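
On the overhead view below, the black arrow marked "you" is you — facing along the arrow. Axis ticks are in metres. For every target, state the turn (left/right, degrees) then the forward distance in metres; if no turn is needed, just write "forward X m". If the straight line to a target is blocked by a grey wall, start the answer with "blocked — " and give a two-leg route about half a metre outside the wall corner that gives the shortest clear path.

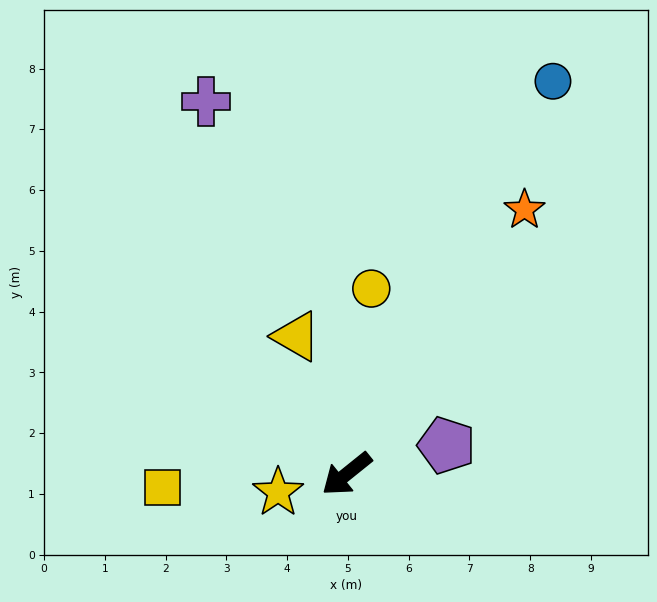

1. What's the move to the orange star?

turn right 163°, forward 5.2 m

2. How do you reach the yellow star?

turn right 24°, forward 1.2 m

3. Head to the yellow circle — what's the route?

turn right 136°, forward 3.1 m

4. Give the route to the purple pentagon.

turn left 157°, forward 1.7 m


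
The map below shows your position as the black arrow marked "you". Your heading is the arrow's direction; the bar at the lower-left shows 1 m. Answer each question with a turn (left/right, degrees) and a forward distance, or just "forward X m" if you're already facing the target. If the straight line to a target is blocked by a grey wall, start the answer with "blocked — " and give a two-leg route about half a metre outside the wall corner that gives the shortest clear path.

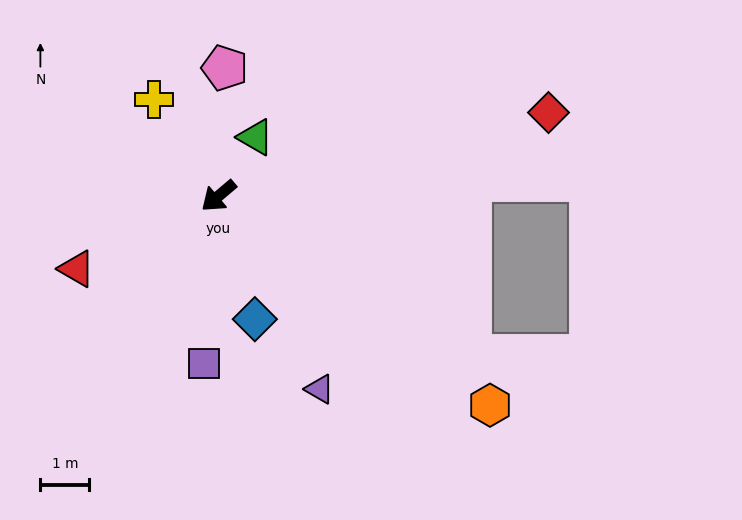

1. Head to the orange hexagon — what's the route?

turn left 102°, forward 7.0 m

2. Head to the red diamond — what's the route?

turn left 154°, forward 6.9 m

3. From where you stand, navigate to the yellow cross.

turn right 96°, forward 2.4 m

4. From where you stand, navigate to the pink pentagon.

turn right 133°, forward 2.6 m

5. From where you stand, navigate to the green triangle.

turn right 162°, forward 1.4 m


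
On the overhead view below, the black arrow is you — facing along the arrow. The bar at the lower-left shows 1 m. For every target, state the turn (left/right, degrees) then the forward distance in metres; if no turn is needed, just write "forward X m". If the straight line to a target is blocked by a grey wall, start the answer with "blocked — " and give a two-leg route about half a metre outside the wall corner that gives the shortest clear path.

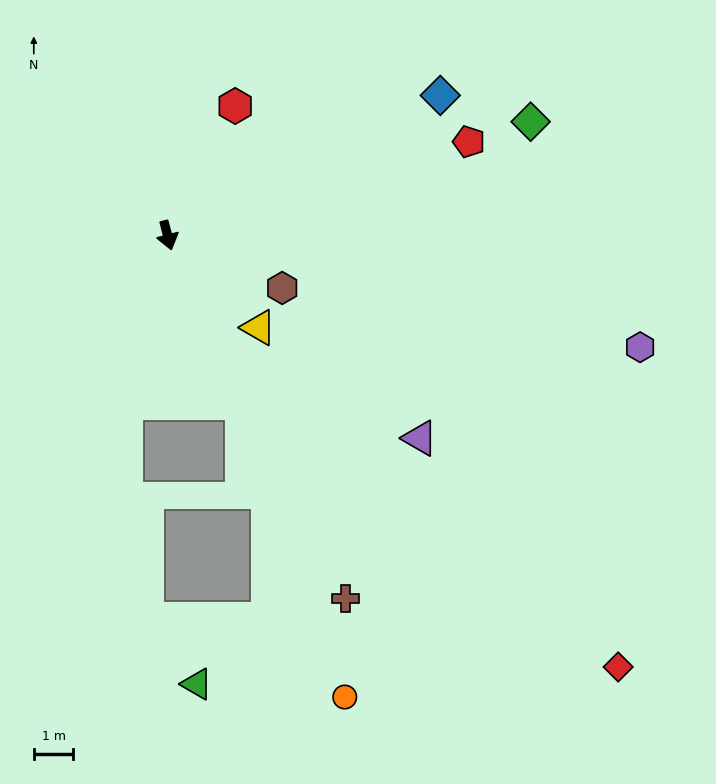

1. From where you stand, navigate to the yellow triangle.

turn left 30°, forward 3.3 m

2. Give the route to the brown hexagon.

turn left 51°, forward 3.2 m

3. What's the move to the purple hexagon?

turn left 62°, forward 12.2 m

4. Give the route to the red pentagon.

turn left 93°, forward 8.0 m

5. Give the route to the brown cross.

turn left 12°, forward 10.2 m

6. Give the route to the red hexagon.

turn left 138°, forward 3.7 m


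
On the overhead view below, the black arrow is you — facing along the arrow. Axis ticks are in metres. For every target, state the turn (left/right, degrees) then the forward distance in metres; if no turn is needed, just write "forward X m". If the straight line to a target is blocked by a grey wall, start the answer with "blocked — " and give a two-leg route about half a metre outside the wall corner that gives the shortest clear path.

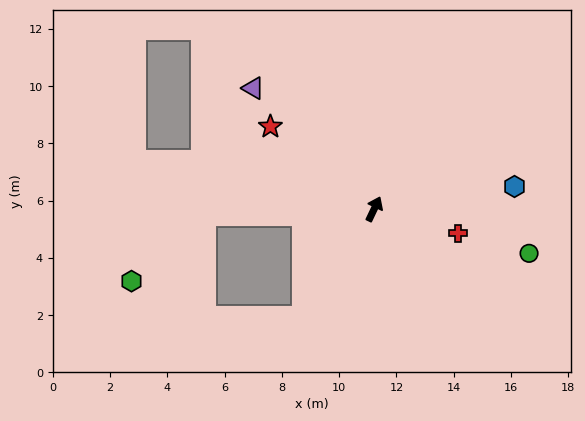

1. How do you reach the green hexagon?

blocked — turn left 117°, forward 5.9 m, then turn left 41°, forward 3.5 m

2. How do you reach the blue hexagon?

turn right 56°, forward 5.0 m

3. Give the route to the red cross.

turn right 81°, forward 3.0 m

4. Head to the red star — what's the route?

turn left 77°, forward 4.6 m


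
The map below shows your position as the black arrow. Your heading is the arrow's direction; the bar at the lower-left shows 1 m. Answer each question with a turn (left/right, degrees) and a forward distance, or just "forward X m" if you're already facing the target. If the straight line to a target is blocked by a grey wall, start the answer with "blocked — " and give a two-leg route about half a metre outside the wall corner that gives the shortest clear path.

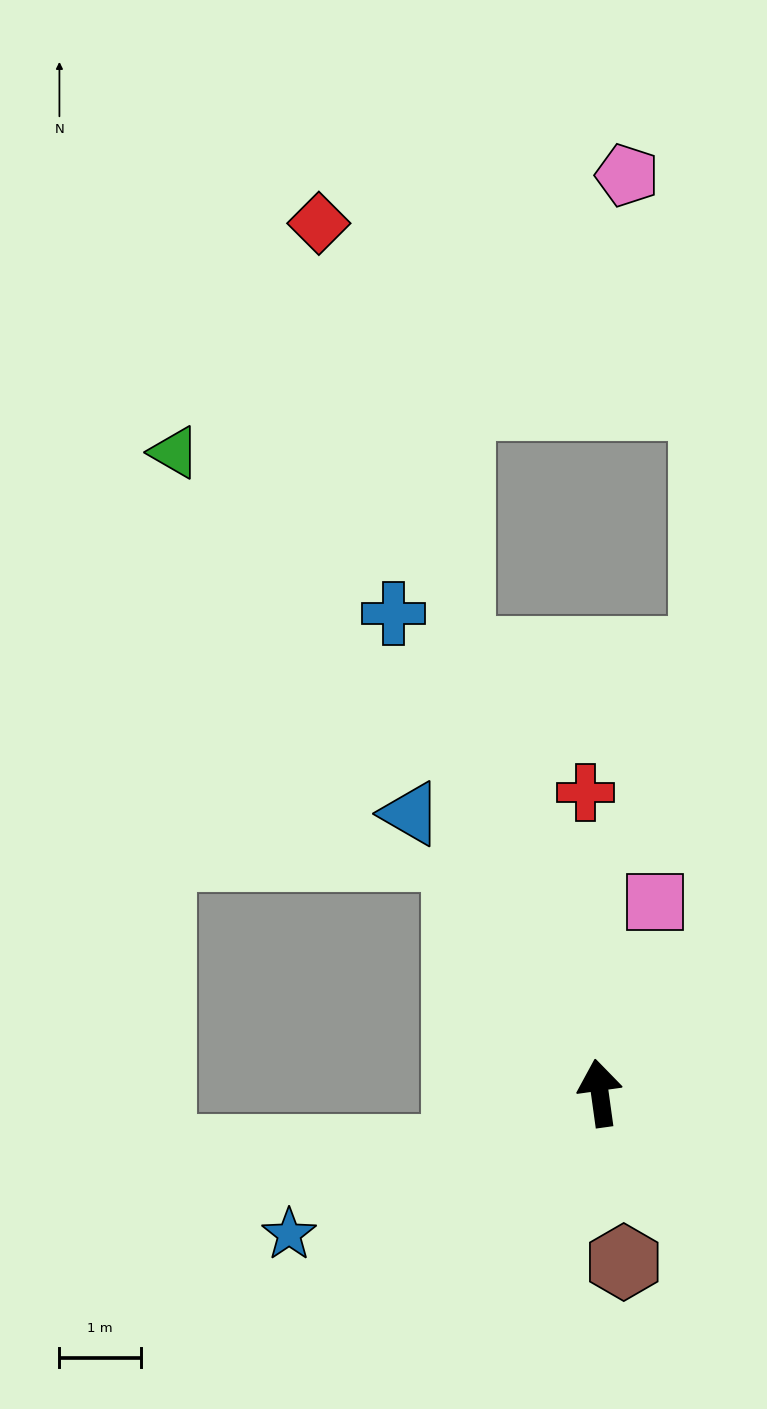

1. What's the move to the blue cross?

turn left 15°, forward 6.4 m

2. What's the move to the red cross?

turn right 5°, forward 3.7 m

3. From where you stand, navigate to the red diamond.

turn left 10°, forward 11.2 m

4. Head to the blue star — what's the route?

turn left 107°, forward 4.2 m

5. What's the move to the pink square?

turn right 24°, forward 2.4 m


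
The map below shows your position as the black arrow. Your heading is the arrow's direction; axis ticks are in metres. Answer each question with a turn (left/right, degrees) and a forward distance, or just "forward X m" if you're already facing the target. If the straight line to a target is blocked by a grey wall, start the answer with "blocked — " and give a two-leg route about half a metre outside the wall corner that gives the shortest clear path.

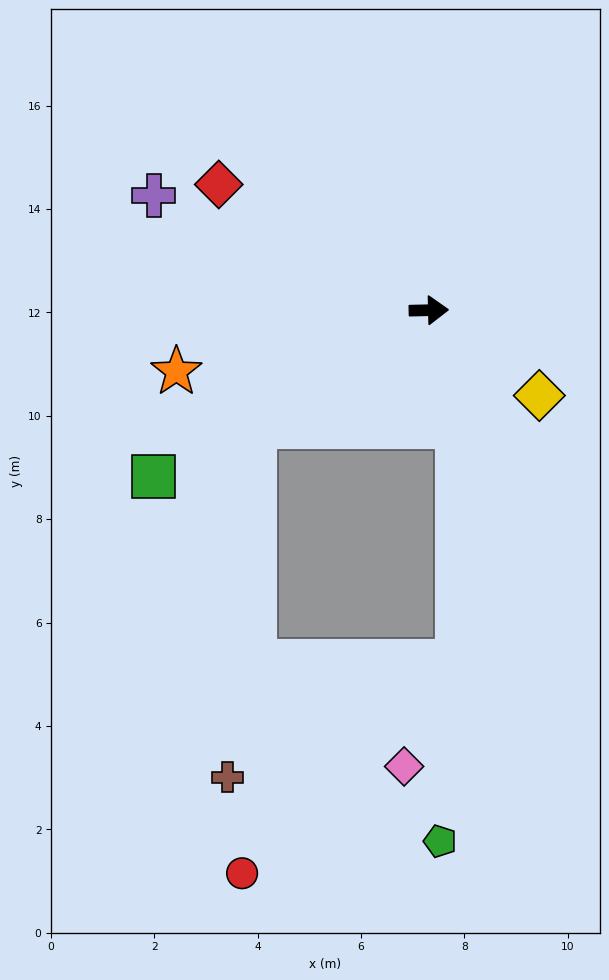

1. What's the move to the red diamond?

turn left 148°, forward 4.7 m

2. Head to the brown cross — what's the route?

blocked — turn right 147°, forward 4.1 m, then turn left 51°, forward 6.8 m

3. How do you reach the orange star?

turn right 168°, forward 5.0 m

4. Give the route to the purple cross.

turn left 156°, forward 5.8 m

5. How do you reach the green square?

turn right 150°, forward 6.2 m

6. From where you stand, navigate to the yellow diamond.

turn right 39°, forward 2.7 m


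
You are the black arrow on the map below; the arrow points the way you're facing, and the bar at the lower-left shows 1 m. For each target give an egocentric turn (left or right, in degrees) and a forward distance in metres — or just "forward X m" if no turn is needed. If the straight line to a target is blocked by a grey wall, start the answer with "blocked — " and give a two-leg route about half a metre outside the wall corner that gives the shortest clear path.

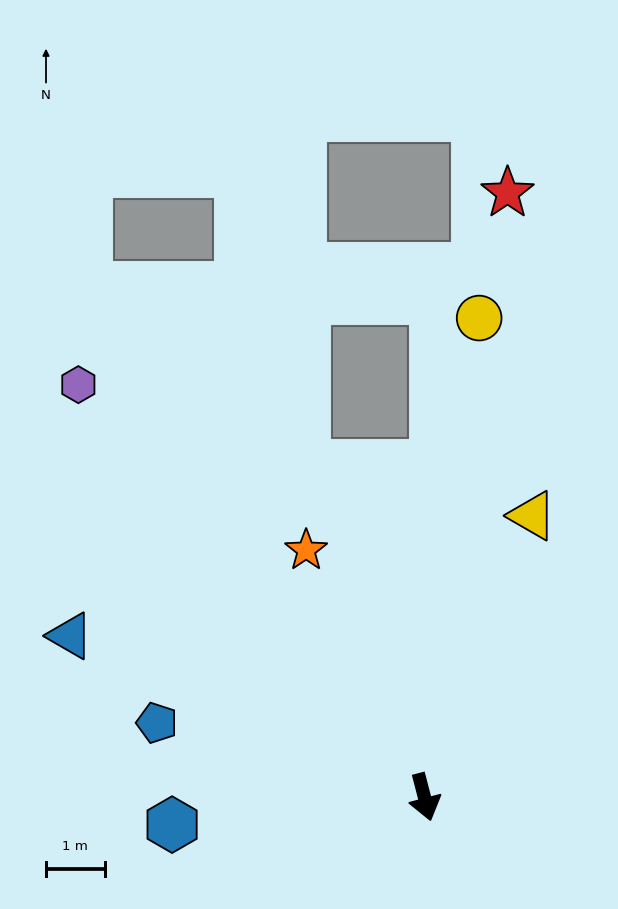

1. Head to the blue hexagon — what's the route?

turn right 98°, forward 4.3 m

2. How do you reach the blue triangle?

turn right 129°, forward 6.6 m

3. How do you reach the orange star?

turn right 169°, forward 4.7 m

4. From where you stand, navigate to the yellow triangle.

turn left 144°, forward 5.1 m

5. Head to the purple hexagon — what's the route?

turn right 155°, forward 9.2 m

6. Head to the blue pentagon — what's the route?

turn right 120°, forward 4.7 m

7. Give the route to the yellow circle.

turn left 159°, forward 8.2 m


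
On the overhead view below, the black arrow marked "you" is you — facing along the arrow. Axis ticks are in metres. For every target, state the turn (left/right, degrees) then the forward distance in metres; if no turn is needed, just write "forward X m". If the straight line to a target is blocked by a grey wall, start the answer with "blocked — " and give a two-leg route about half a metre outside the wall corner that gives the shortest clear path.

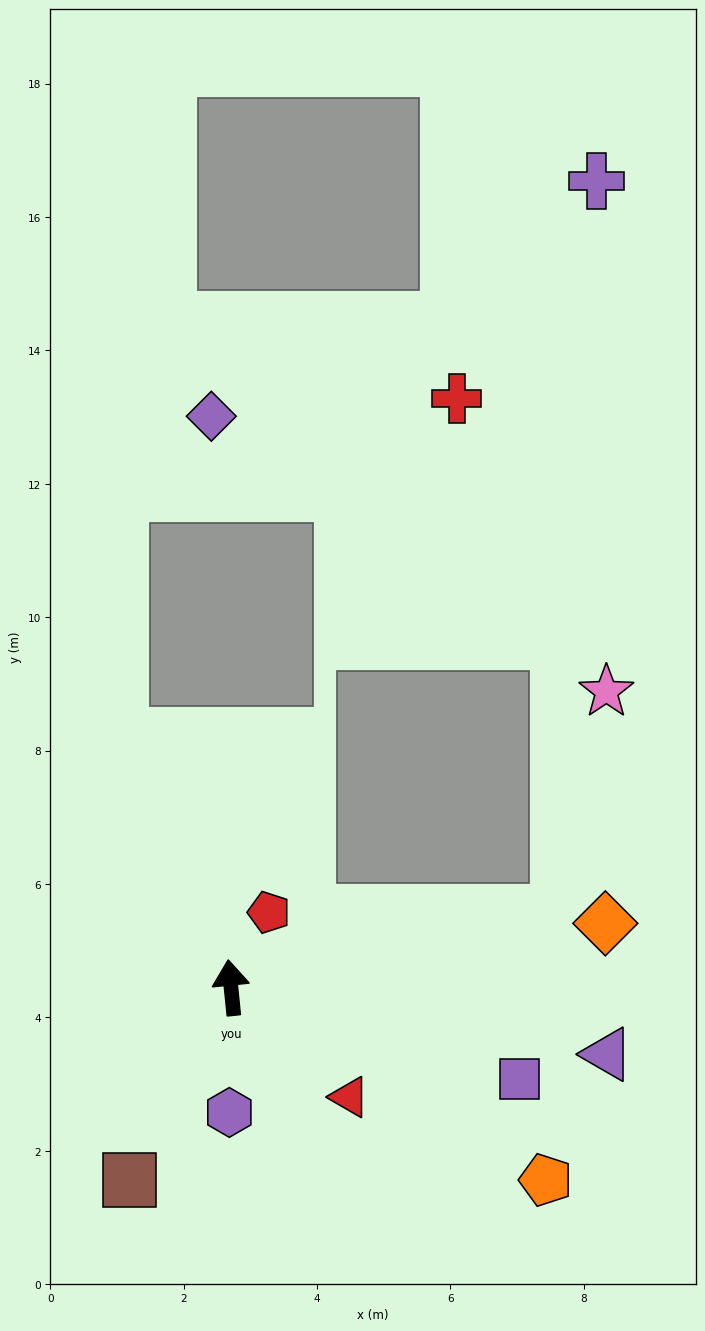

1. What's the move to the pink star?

blocked — turn right 83°, forward 5.0 m, then turn left 65°, forward 3.4 m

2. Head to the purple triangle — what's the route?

turn right 106°, forward 5.7 m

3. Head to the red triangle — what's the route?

turn right 138°, forward 2.4 m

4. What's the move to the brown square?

turn left 146°, forward 3.3 m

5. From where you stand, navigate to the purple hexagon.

turn left 173°, forward 1.9 m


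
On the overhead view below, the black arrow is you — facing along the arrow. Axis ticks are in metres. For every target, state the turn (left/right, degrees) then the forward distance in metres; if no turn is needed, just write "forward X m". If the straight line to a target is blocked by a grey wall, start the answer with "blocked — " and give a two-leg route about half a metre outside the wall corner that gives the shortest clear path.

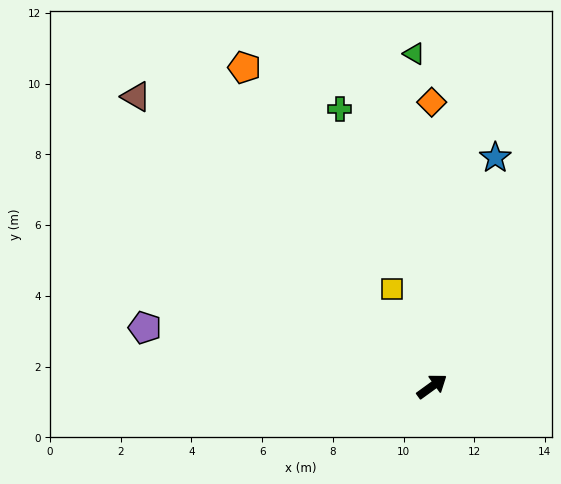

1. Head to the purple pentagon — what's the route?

turn left 132°, forward 8.3 m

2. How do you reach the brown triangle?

turn left 100°, forward 11.7 m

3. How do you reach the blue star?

turn left 39°, forward 6.7 m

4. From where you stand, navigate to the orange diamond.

turn left 54°, forward 8.0 m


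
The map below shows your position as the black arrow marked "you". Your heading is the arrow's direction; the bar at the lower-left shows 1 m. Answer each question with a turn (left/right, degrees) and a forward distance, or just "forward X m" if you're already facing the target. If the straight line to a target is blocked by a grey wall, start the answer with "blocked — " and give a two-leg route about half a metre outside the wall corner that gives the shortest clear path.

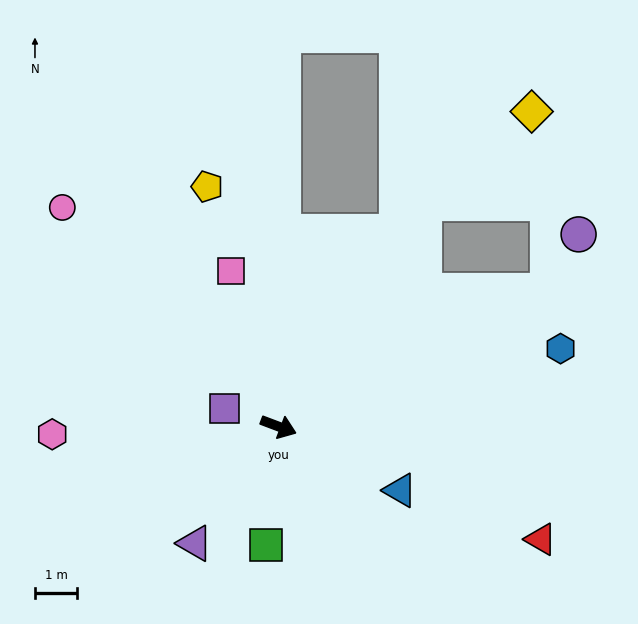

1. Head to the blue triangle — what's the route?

turn right 7°, forward 3.2 m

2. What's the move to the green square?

turn right 75°, forward 2.8 m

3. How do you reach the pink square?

turn left 128°, forward 3.8 m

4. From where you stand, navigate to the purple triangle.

turn right 105°, forward 3.4 m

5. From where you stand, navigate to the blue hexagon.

turn left 36°, forward 6.9 m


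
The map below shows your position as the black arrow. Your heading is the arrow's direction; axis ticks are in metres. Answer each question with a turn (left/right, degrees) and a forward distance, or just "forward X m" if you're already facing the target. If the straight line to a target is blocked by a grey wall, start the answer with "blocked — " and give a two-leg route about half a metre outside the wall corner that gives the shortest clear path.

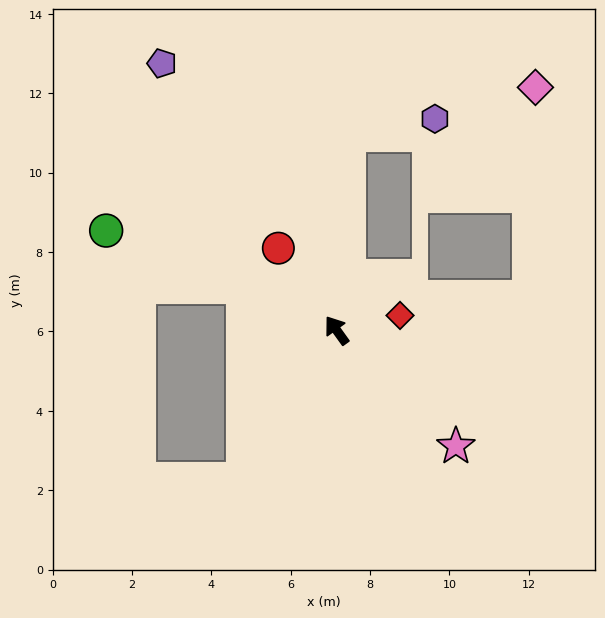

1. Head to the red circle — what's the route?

forward 2.5 m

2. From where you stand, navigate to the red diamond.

turn right 113°, forward 1.6 m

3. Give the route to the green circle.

turn left 31°, forward 6.3 m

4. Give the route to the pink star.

turn right 170°, forward 4.2 m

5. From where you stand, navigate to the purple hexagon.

blocked — turn right 39°, forward 4.9 m, then turn right 76°, forward 2.2 m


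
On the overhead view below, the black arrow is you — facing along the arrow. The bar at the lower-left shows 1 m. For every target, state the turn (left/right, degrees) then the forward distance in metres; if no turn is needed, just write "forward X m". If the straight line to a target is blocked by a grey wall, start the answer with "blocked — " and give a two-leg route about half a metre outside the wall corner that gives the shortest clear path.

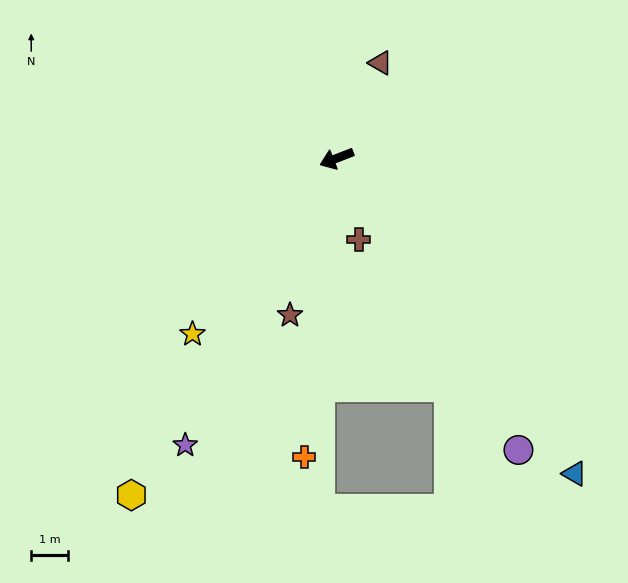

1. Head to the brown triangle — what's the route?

turn right 136°, forward 2.8 m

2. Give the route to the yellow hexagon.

turn left 37°, forward 10.7 m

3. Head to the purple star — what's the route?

turn left 41°, forward 8.8 m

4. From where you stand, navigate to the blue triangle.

turn left 106°, forward 10.7 m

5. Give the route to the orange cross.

turn left 62°, forward 8.1 m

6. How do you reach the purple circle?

turn left 101°, forward 9.3 m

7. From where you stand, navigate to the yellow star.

turn left 29°, forward 6.1 m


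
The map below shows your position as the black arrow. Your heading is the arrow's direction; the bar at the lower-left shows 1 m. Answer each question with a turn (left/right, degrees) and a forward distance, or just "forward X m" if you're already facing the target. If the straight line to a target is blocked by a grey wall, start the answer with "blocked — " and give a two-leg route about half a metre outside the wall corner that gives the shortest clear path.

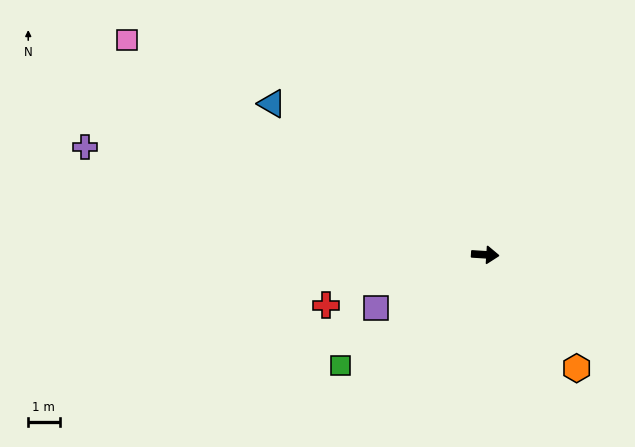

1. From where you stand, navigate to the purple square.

turn right 150°, forward 3.9 m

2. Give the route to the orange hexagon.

turn right 48°, forward 4.7 m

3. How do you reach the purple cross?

turn left 169°, forward 13.2 m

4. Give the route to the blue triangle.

turn left 148°, forward 8.4 m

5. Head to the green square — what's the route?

turn right 139°, forward 5.8 m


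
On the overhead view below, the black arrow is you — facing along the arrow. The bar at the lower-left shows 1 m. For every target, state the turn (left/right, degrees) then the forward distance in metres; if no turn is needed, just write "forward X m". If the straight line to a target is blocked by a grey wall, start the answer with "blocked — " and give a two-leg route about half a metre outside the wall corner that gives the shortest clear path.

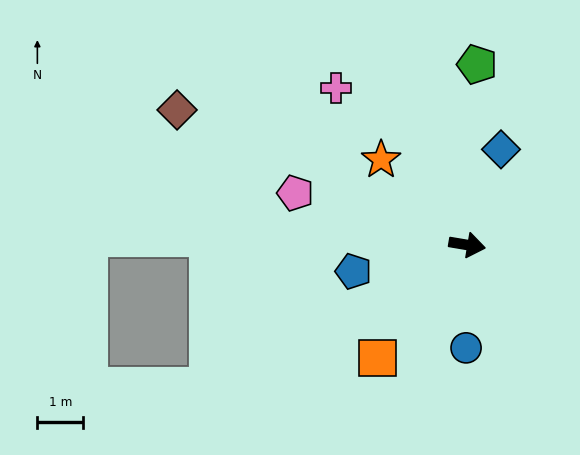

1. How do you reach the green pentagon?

turn left 96°, forward 3.9 m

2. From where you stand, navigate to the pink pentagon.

turn left 173°, forward 3.9 m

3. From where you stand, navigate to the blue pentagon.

turn right 157°, forward 2.5 m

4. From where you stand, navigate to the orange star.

turn left 145°, forward 2.6 m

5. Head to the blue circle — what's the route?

turn right 81°, forward 2.2 m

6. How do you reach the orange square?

turn right 119°, forward 3.1 m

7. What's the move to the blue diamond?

turn left 80°, forward 2.2 m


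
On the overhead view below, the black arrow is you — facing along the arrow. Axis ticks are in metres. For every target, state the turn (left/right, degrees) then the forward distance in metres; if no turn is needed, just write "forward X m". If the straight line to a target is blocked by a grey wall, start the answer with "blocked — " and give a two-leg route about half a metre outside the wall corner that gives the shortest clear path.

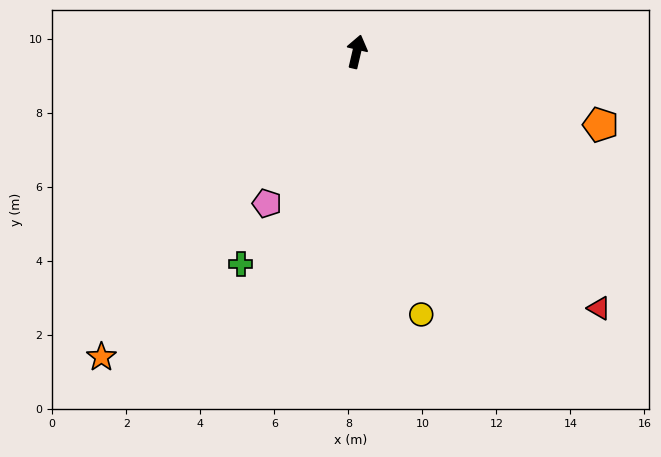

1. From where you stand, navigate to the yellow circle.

turn right 153°, forward 7.3 m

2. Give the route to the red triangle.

turn right 123°, forward 9.5 m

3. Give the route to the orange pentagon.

turn right 94°, forward 6.9 m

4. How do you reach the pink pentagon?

turn left 163°, forward 4.8 m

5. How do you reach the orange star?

turn left 153°, forward 10.8 m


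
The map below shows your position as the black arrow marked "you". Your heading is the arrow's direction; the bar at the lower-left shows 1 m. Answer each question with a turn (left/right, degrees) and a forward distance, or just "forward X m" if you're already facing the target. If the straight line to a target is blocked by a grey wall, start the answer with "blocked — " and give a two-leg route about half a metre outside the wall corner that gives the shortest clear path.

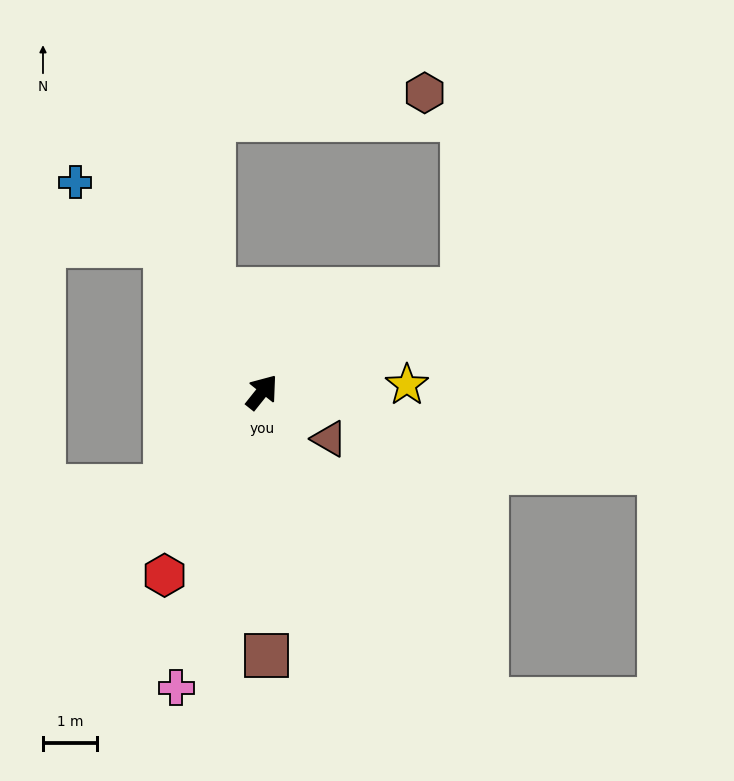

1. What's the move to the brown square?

turn right 140°, forward 4.9 m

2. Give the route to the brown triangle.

turn right 86°, forward 1.5 m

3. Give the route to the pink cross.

turn right 158°, forward 5.8 m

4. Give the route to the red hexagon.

turn right 169°, forward 3.9 m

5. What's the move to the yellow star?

turn right 49°, forward 2.7 m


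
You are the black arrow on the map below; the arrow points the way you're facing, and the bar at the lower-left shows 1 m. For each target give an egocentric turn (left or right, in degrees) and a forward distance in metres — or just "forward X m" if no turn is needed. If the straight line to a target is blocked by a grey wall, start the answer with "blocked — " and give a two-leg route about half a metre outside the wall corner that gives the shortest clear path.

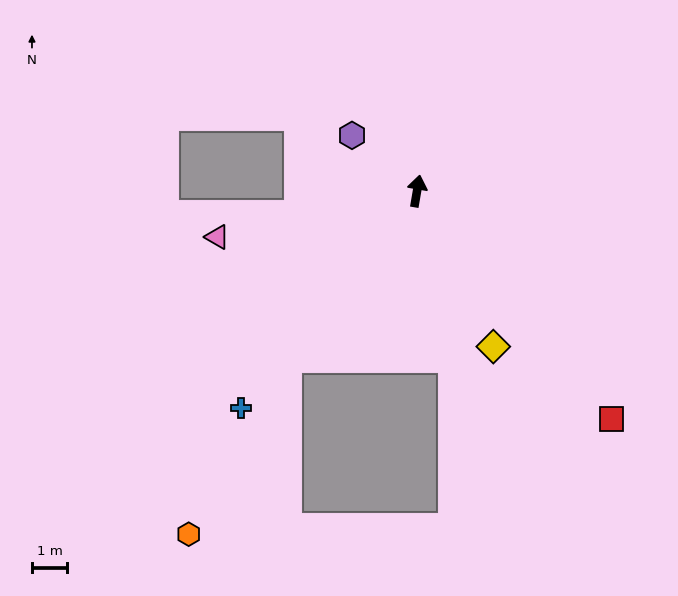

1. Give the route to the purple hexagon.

turn left 59°, forward 2.4 m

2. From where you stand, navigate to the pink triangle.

turn left 113°, forward 5.8 m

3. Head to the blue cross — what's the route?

turn left 151°, forward 7.9 m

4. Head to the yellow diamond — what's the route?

turn right 144°, forward 4.9 m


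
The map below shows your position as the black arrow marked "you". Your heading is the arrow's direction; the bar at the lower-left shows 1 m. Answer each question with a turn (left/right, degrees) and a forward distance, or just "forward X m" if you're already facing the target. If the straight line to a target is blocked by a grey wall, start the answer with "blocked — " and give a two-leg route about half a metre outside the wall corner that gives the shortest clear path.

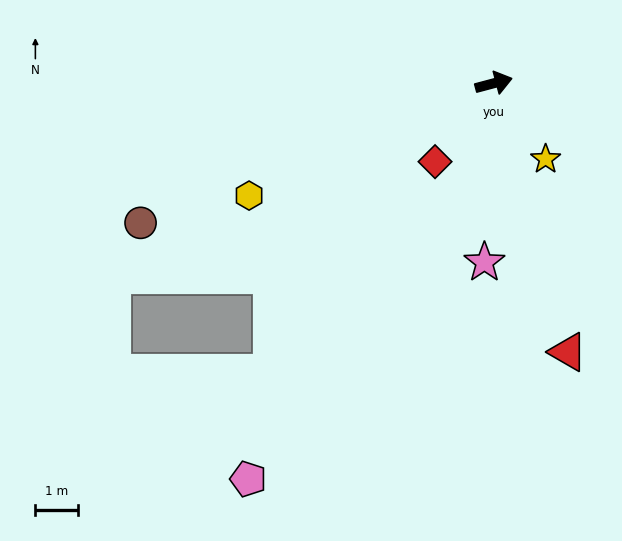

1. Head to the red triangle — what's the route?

turn right 89°, forward 6.5 m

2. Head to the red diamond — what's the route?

turn right 142°, forward 2.3 m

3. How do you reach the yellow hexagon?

turn right 170°, forward 6.3 m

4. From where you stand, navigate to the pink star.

turn right 108°, forward 4.2 m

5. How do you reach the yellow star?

turn right 71°, forward 2.1 m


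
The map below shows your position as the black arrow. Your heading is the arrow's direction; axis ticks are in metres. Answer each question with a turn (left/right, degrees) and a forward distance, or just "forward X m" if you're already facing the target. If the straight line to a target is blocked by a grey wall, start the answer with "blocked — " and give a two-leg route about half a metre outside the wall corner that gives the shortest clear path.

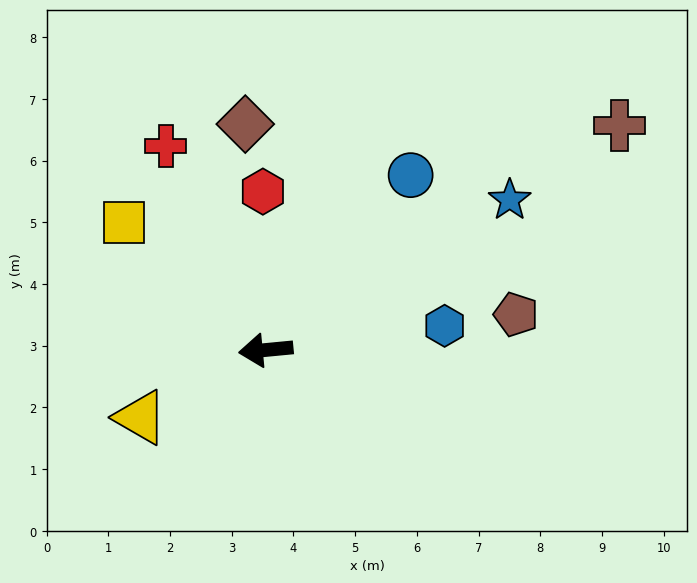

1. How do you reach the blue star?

turn right 154°, forward 4.6 m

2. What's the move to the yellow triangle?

turn left 23°, forward 2.3 m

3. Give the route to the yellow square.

turn right 47°, forward 3.1 m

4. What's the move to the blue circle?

turn right 135°, forward 3.7 m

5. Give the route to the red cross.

turn right 69°, forward 3.7 m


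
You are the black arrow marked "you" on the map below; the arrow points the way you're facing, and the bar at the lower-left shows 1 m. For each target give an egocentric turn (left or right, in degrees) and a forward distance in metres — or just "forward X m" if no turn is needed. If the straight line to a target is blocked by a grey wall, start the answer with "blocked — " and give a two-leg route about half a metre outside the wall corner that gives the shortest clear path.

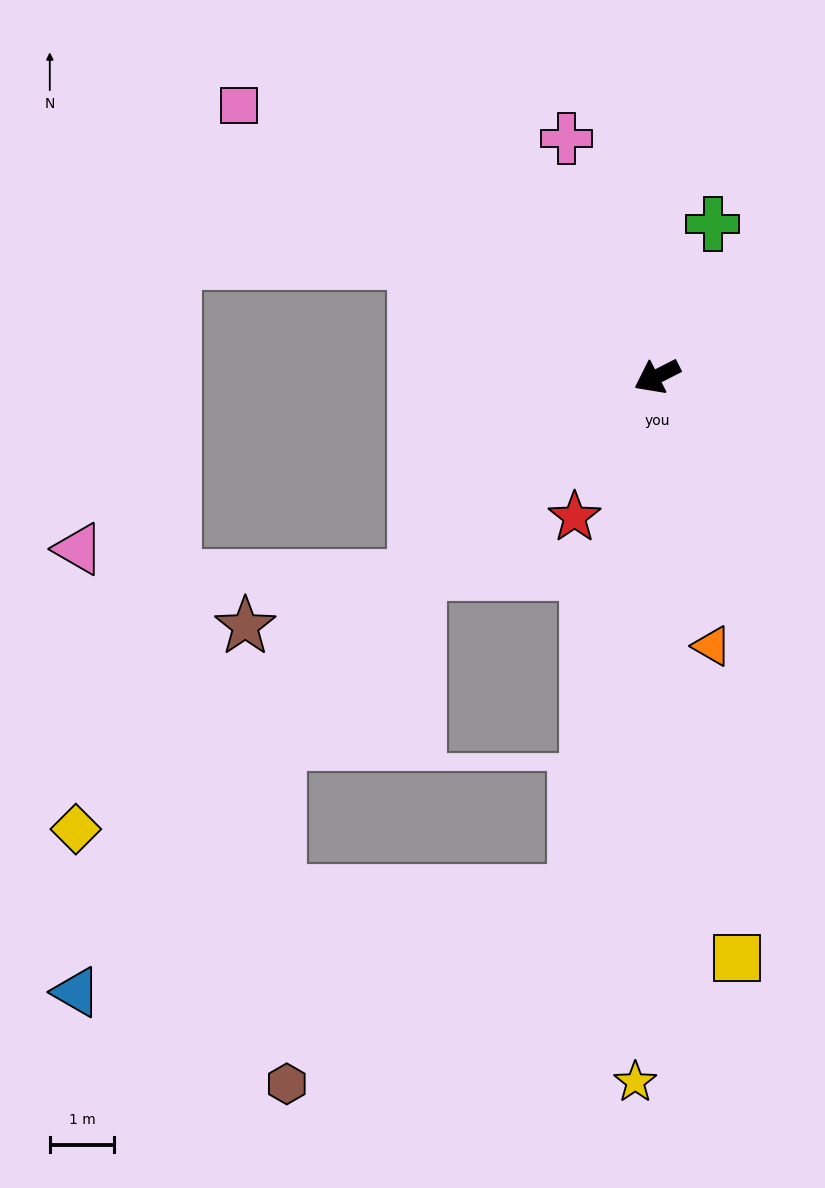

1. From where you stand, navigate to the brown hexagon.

blocked — turn left 54°, forward 8.1 m, then turn right 47°, forward 5.4 m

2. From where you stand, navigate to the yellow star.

turn left 61°, forward 10.9 m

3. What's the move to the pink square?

turn right 60°, forward 7.7 m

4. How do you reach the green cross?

turn right 137°, forward 2.5 m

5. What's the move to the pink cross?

turn right 96°, forward 3.9 m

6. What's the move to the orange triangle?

turn left 75°, forward 4.3 m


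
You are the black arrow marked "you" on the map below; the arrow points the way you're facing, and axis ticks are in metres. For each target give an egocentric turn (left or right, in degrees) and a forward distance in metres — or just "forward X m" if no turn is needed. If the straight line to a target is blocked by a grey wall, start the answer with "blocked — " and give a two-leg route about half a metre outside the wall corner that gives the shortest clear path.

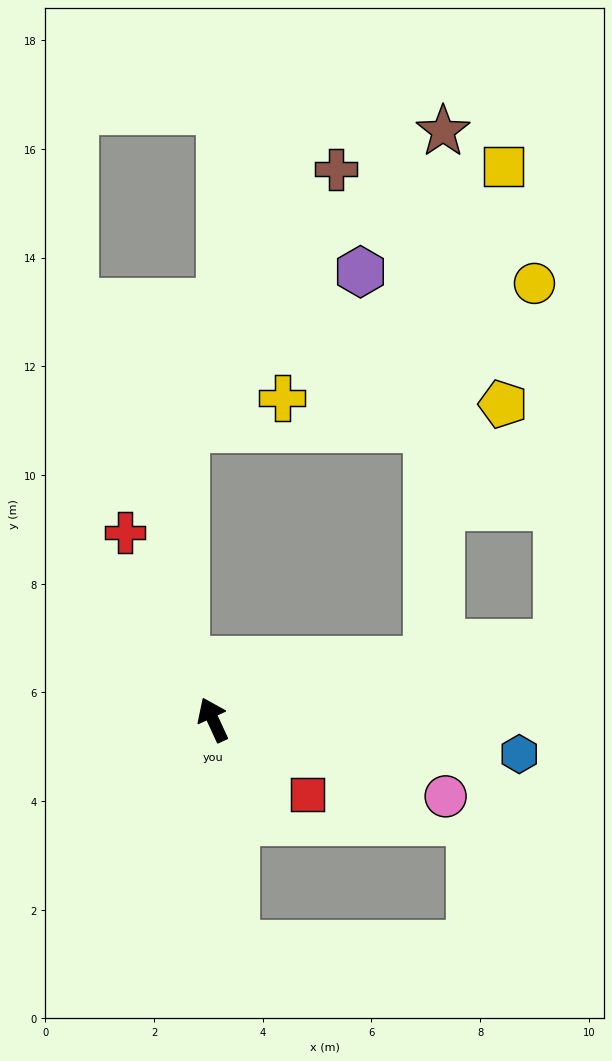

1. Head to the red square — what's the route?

turn right 153°, forward 2.2 m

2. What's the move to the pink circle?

turn right 133°, forward 4.5 m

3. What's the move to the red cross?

forward 3.8 m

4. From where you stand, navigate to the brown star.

blocked — turn right 99°, forward 4.1 m, then turn left 73°, forward 9.7 m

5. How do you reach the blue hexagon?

turn right 121°, forward 5.7 m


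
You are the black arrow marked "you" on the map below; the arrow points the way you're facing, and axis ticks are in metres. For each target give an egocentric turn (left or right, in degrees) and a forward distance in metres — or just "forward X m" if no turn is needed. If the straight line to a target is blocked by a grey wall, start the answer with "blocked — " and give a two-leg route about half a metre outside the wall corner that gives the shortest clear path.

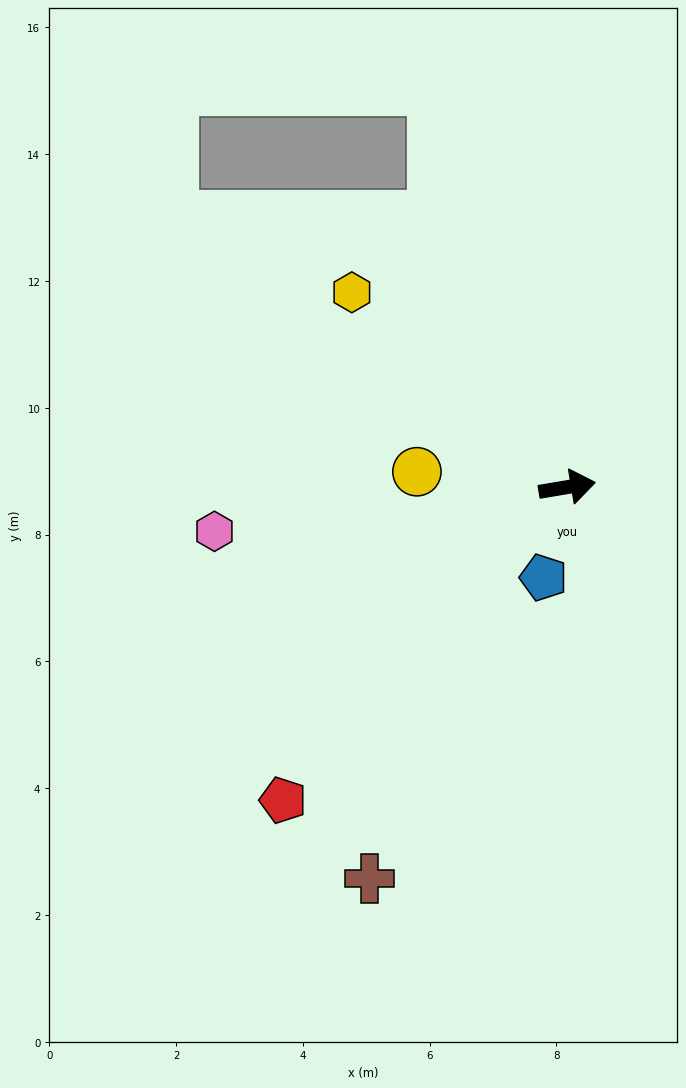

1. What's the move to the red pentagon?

turn right 142°, forward 6.7 m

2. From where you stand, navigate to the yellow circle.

turn left 165°, forward 2.4 m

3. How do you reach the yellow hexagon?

turn left 128°, forward 4.6 m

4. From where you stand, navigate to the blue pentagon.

turn right 114°, forward 1.5 m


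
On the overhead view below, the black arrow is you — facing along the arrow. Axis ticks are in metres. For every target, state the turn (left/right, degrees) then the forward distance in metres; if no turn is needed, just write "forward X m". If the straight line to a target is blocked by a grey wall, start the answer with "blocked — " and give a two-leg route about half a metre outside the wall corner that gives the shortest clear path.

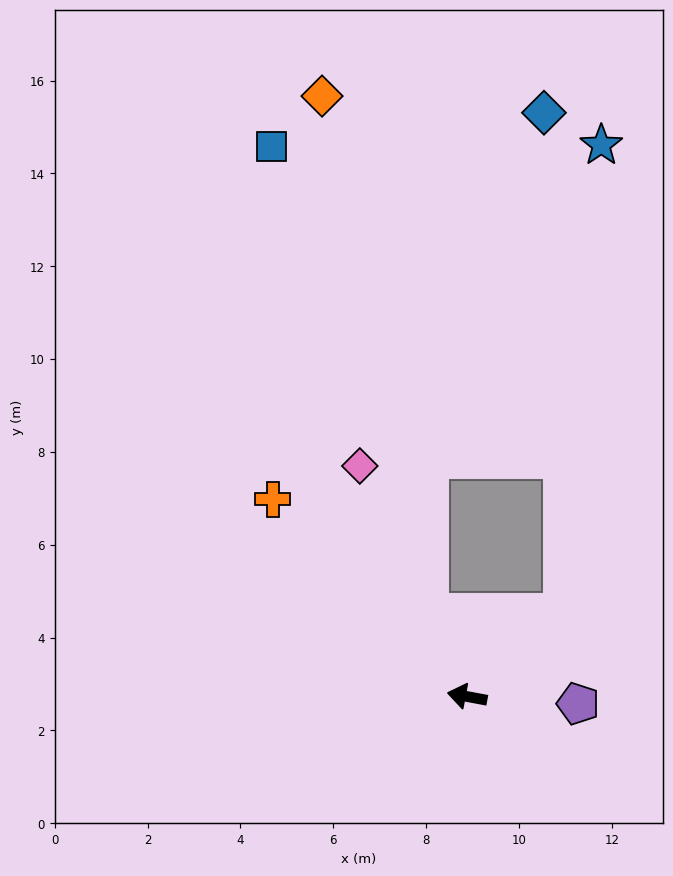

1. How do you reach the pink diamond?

turn right 54°, forward 5.5 m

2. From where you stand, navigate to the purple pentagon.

turn right 173°, forward 2.4 m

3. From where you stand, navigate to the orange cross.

turn right 35°, forward 6.0 m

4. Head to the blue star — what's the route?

blocked — turn right 128°, forward 2.7 m, then turn left 44°, forward 10.1 m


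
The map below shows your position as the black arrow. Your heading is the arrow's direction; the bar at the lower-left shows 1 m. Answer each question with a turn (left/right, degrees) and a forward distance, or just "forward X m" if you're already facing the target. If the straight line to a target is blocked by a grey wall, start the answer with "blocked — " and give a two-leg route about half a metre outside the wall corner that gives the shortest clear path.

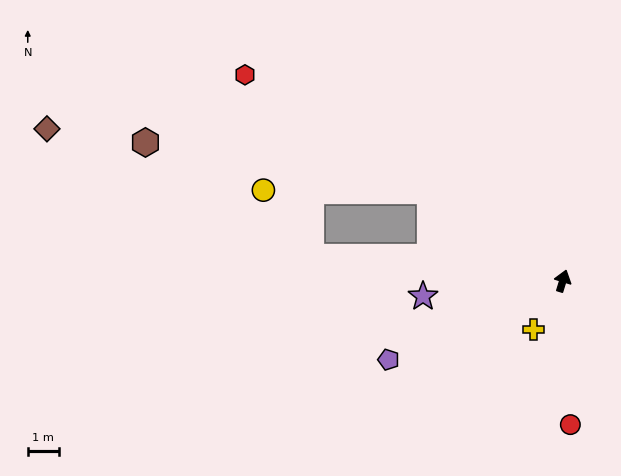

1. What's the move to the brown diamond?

blocked — turn left 102°, forward 8.1 m, then turn right 21°, forward 9.4 m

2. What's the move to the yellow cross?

turn left 166°, forward 1.8 m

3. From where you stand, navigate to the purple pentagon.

turn left 131°, forward 6.1 m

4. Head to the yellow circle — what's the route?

blocked — turn left 73°, forward 5.1 m, then turn left 34°, forward 5.4 m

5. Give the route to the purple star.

turn left 113°, forward 4.5 m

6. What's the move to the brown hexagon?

blocked — turn left 73°, forward 5.1 m, then turn left 24°, forward 9.3 m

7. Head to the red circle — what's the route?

turn right 160°, forward 4.6 m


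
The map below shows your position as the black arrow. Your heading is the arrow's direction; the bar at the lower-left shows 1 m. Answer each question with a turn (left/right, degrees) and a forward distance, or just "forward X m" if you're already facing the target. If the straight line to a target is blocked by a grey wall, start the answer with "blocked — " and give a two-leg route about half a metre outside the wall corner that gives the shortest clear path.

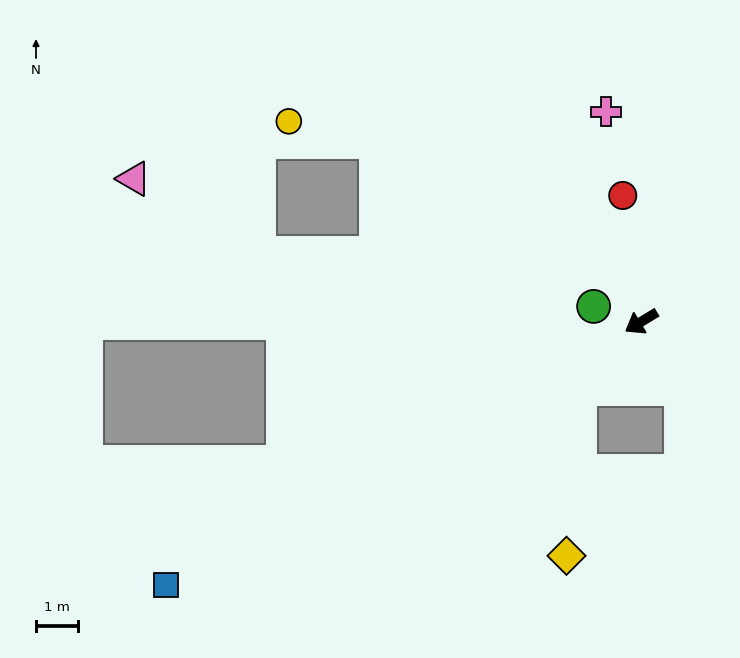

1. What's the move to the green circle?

turn right 49°, forward 1.2 m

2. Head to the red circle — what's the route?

turn right 113°, forward 3.0 m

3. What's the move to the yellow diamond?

blocked — turn left 16°, forward 2.2 m, then turn left 39°, forward 4.0 m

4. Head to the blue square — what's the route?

turn right 2°, forward 12.9 m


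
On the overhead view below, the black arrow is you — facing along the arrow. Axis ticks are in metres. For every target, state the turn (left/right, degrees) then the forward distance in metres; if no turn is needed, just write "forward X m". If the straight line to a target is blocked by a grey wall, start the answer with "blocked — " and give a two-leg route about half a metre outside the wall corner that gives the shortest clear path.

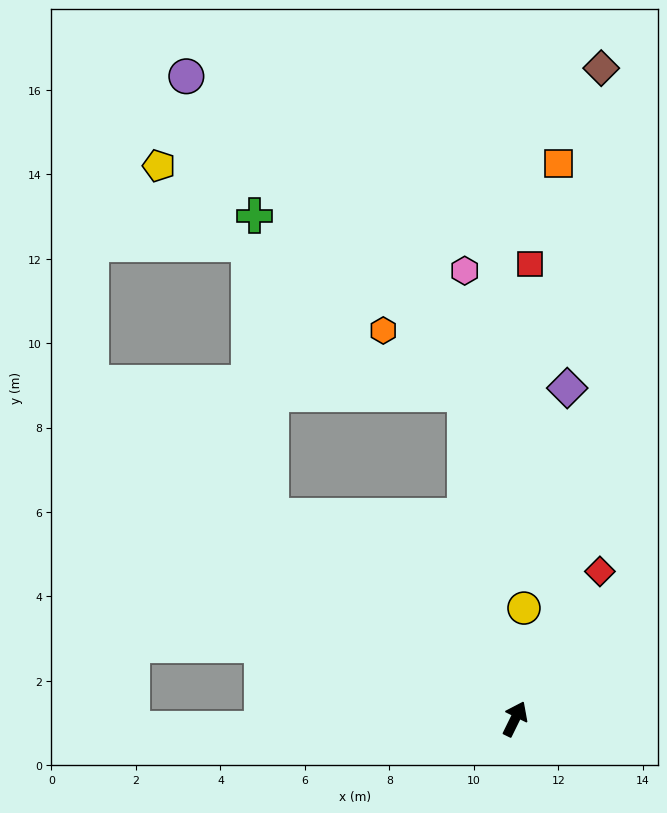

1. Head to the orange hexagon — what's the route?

blocked — turn left 35°, forward 7.8 m, then turn left 43°, forward 2.5 m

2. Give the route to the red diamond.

turn right 4°, forward 4.0 m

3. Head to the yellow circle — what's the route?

turn left 22°, forward 2.6 m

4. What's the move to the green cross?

blocked — turn left 76°, forward 7.5 m, then turn right 47°, forward 7.1 m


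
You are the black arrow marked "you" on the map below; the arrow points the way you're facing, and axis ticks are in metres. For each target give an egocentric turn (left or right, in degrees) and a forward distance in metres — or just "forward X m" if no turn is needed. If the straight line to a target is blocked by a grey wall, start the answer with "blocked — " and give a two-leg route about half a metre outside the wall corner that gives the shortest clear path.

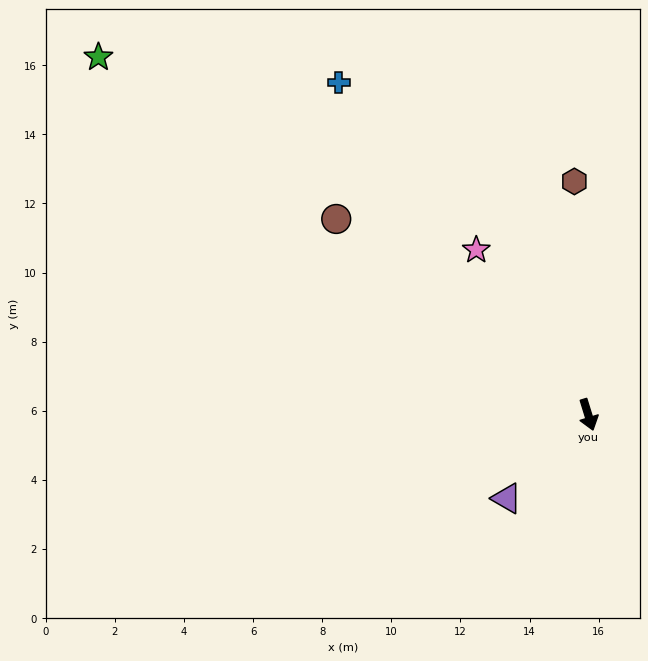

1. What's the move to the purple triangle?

turn right 61°, forward 3.4 m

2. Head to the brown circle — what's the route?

turn right 145°, forward 9.2 m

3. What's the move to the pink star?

turn right 163°, forward 5.8 m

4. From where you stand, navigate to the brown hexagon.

turn left 166°, forward 6.8 m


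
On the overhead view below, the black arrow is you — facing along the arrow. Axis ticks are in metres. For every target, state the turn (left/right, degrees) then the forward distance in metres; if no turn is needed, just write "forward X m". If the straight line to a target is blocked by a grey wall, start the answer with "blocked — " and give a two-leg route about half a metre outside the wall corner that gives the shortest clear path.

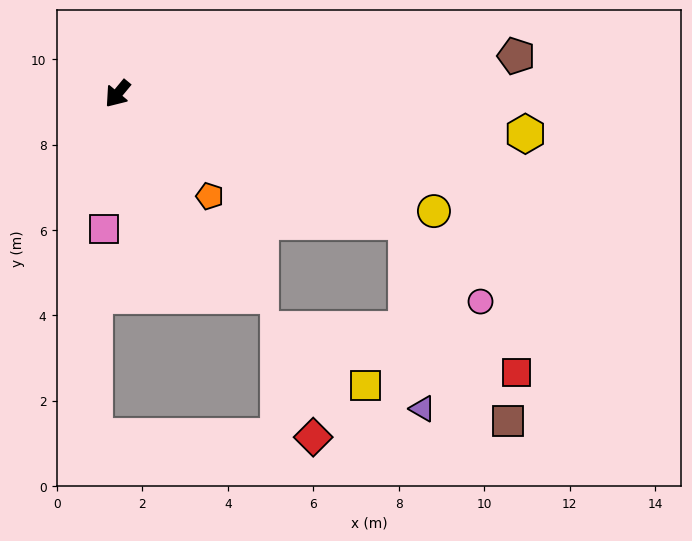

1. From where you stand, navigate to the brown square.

blocked — turn left 106°, forward 7.4 m, then turn right 39°, forward 5.2 m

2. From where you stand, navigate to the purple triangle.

blocked — turn left 106°, forward 7.4 m, then turn right 61°, forward 4.4 m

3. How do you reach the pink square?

turn left 34°, forward 3.2 m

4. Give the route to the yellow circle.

turn left 109°, forward 7.9 m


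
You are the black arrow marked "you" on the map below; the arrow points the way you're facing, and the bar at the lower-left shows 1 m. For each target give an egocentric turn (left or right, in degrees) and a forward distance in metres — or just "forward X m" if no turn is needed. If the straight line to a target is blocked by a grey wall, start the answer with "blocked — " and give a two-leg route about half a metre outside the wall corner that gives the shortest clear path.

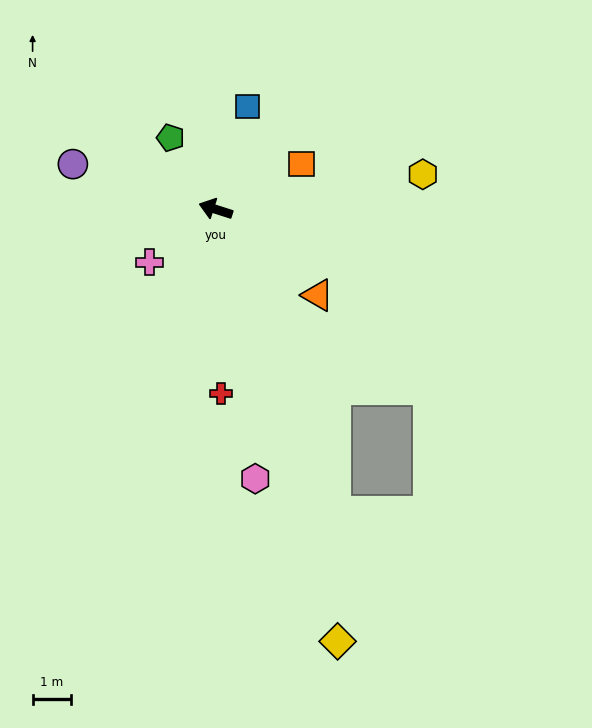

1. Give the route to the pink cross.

turn left 56°, forward 2.2 m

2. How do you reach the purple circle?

forward 3.9 m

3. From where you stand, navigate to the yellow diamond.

turn left 124°, forward 11.7 m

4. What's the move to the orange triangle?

turn left 158°, forward 3.5 m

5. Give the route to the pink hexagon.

turn left 116°, forward 7.1 m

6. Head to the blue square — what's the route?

turn right 89°, forward 2.8 m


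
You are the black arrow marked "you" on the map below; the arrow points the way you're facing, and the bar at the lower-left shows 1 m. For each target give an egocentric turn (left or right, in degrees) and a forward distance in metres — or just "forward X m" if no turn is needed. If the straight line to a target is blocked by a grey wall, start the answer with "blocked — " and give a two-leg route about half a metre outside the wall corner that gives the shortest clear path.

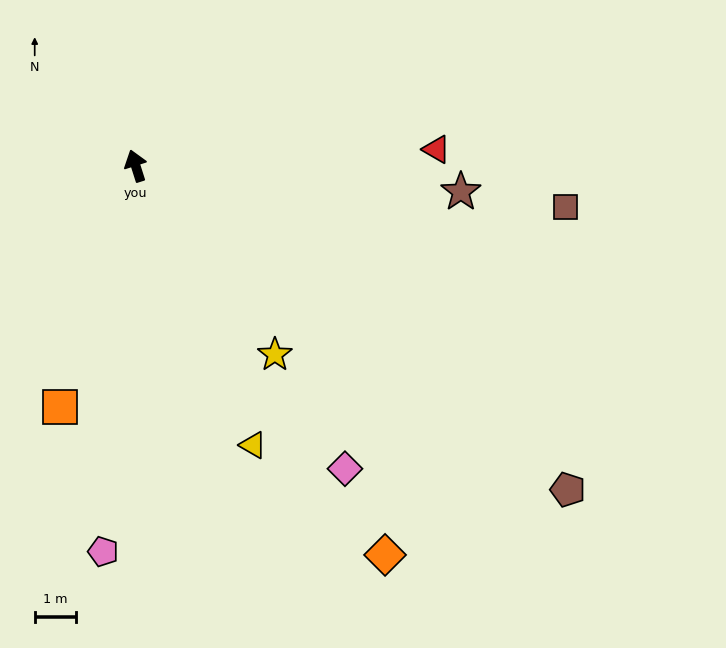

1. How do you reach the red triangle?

turn right 105°, forward 7.4 m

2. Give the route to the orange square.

turn left 145°, forward 6.2 m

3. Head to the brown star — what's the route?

turn right 112°, forward 8.0 m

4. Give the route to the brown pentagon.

turn right 144°, forward 13.2 m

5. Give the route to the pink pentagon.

turn left 158°, forward 9.5 m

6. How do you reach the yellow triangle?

turn right 175°, forward 7.4 m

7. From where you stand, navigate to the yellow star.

turn right 161°, forward 5.7 m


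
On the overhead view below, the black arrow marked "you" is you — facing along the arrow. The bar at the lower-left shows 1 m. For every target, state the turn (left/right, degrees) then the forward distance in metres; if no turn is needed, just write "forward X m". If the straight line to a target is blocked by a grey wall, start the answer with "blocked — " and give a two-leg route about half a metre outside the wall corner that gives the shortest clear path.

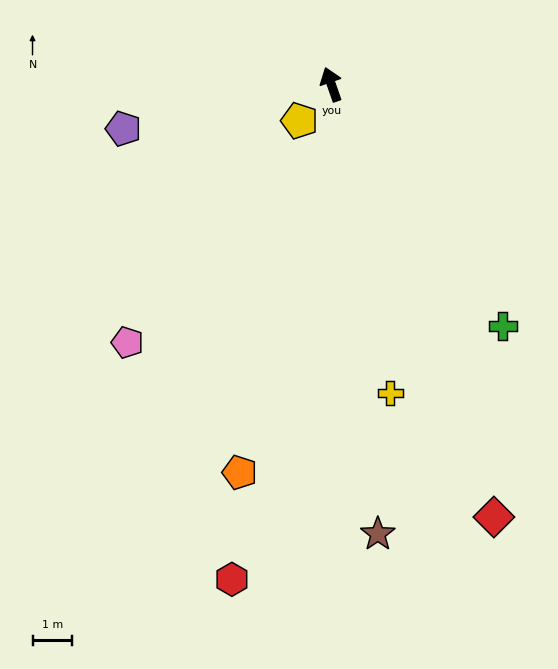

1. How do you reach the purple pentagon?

turn left 83°, forward 5.4 m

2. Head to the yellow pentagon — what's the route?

turn left 120°, forward 1.2 m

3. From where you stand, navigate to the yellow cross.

turn left 172°, forward 8.0 m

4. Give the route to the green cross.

turn right 164°, forward 7.5 m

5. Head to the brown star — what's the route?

turn left 167°, forward 11.4 m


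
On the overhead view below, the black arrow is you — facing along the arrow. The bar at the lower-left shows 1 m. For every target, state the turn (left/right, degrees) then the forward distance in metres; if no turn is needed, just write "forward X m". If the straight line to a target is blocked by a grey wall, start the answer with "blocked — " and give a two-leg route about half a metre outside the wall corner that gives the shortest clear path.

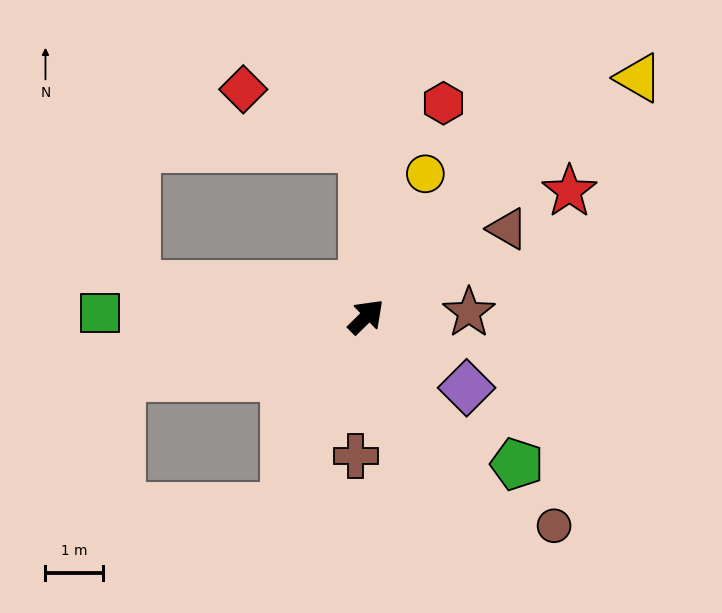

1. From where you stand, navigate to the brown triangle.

turn right 13°, forward 2.9 m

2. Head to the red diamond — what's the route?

blocked — turn left 47°, forward 2.9 m, then turn left 63°, forward 2.3 m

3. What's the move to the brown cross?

turn right 139°, forward 2.4 m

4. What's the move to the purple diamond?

turn right 80°, forward 2.1 m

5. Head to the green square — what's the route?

turn left 135°, forward 4.6 m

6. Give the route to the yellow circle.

turn left 23°, forward 2.7 m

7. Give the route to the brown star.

turn right 42°, forward 1.8 m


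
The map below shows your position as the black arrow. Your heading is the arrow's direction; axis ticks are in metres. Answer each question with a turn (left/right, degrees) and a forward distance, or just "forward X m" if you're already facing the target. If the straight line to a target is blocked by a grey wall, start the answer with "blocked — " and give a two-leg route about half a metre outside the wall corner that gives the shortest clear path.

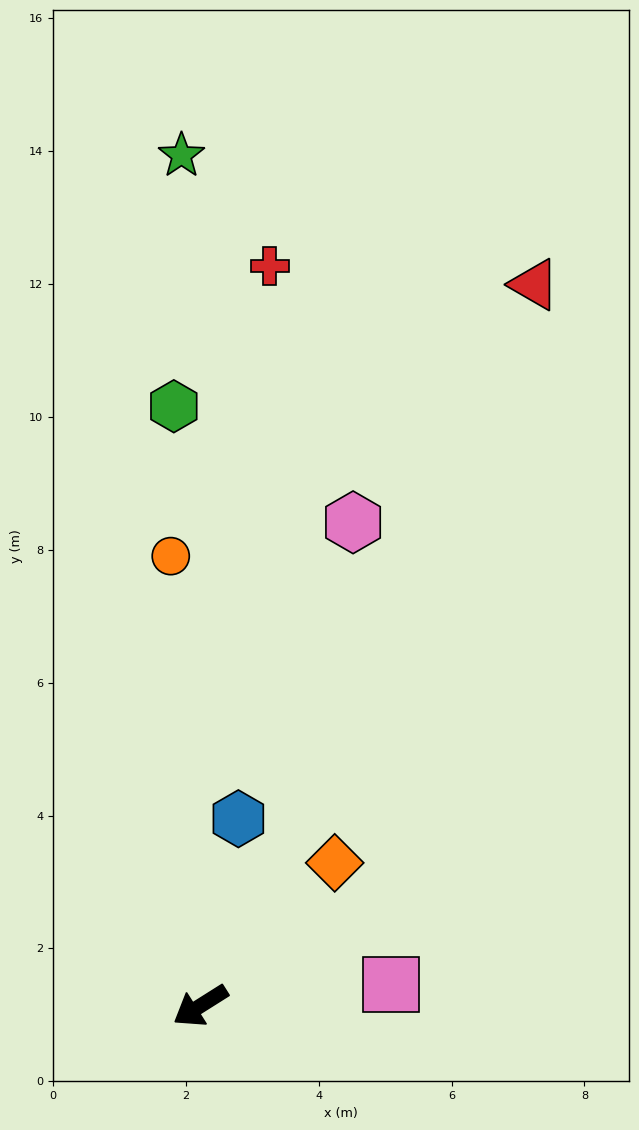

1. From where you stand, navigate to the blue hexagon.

turn right 134°, forward 2.9 m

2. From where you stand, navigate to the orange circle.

turn right 118°, forward 6.8 m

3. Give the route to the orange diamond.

turn right 165°, forward 3.0 m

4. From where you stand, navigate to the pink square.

turn left 154°, forward 2.9 m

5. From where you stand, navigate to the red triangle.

turn right 147°, forward 12.0 m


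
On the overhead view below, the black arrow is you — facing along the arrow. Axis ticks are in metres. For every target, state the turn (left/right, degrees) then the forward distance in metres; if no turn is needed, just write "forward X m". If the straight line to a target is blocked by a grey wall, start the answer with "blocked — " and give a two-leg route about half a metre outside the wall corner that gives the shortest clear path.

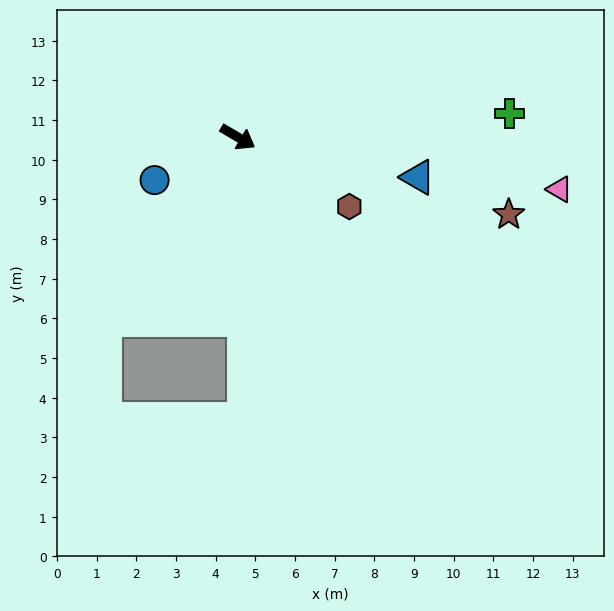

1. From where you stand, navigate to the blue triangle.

turn left 18°, forward 4.6 m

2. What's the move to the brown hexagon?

forward 3.3 m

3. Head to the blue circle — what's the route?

turn right 122°, forward 2.4 m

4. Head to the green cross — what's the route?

turn left 35°, forward 6.9 m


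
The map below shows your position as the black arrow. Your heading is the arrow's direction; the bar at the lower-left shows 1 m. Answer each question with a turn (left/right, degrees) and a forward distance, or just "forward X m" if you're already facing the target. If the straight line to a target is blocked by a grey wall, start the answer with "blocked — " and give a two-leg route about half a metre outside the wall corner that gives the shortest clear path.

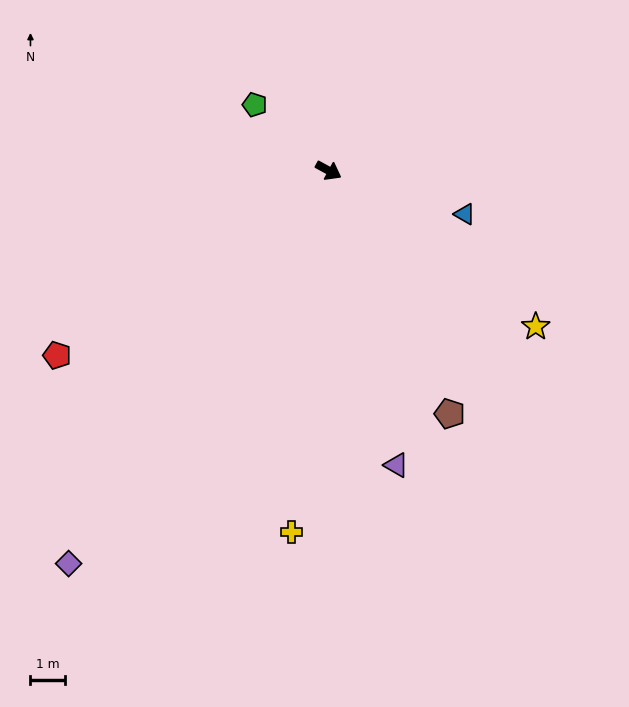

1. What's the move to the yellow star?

turn right 8°, forward 7.5 m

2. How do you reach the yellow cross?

turn right 67°, forward 10.6 m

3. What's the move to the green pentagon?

turn left 167°, forward 2.9 m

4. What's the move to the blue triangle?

turn left 11°, forward 4.2 m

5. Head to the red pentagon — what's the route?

turn right 117°, forward 9.5 m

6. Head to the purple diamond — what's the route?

turn right 95°, forward 13.7 m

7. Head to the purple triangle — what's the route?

turn right 48°, forward 8.8 m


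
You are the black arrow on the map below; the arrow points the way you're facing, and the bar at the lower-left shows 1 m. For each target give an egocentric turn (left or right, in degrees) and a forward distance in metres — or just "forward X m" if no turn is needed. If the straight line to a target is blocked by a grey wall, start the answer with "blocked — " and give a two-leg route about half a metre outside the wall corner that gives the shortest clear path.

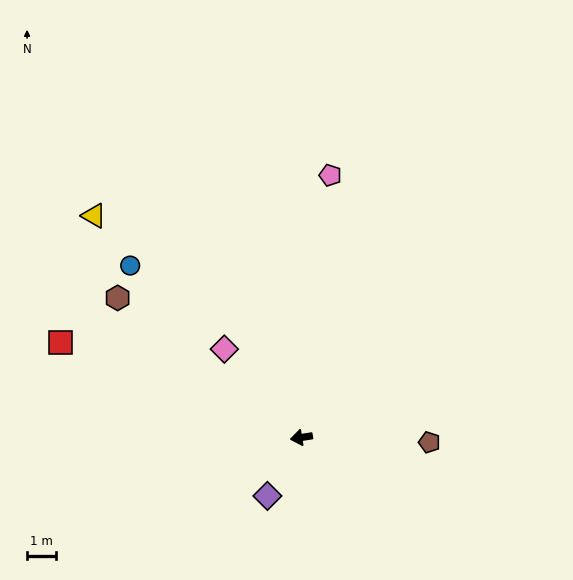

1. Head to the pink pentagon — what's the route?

turn right 105°, forward 9.0 m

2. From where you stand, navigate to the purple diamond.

turn left 51°, forward 2.3 m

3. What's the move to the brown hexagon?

turn right 46°, forward 7.9 m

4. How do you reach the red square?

turn right 31°, forward 8.8 m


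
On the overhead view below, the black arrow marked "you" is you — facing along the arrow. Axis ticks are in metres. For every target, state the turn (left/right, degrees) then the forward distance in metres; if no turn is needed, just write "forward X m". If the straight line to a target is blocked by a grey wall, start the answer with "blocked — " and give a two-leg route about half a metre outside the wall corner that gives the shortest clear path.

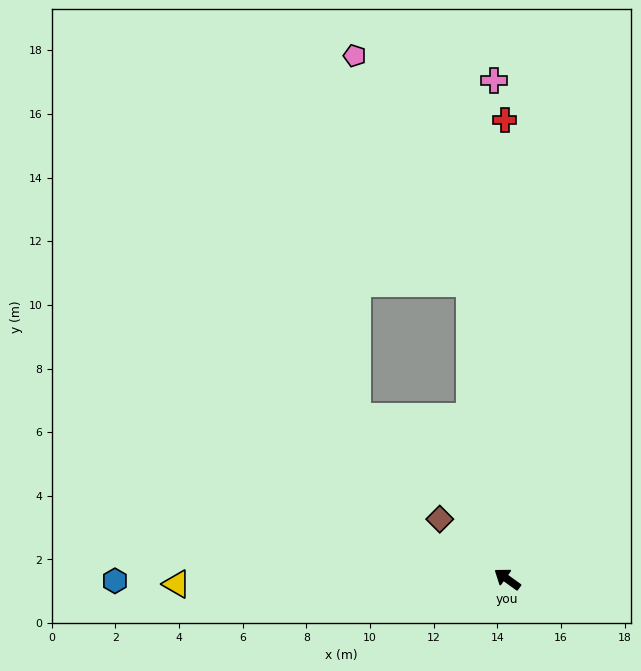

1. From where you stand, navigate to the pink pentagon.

blocked — turn right 47°, forward 9.4 m, then turn left 19°, forward 8.0 m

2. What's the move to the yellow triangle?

turn left 37°, forward 10.4 m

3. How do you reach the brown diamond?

turn right 6°, forward 2.8 m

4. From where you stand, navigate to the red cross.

turn right 54°, forward 14.4 m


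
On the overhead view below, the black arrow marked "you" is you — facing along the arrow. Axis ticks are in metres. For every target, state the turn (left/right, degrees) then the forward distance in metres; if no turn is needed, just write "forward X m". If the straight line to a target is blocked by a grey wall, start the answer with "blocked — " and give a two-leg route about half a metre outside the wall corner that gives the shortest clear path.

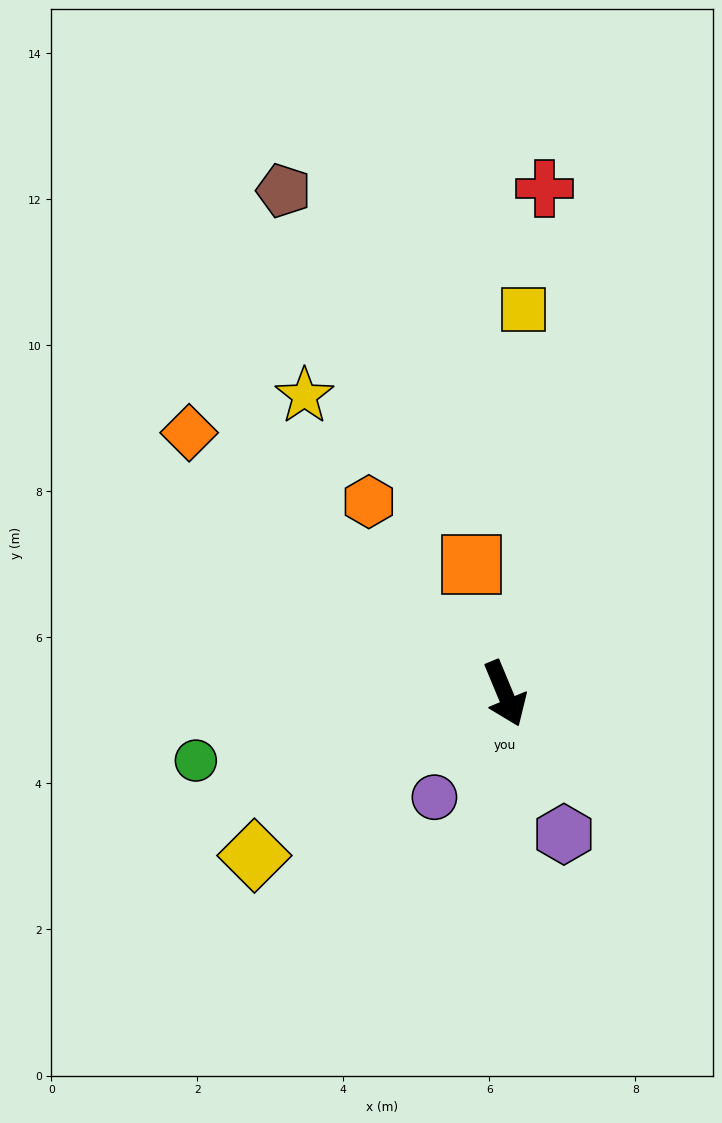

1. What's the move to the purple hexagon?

forward 2.1 m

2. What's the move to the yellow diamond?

turn right 80°, forward 4.1 m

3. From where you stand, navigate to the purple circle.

turn right 57°, forward 1.7 m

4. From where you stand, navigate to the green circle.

turn right 100°, forward 4.3 m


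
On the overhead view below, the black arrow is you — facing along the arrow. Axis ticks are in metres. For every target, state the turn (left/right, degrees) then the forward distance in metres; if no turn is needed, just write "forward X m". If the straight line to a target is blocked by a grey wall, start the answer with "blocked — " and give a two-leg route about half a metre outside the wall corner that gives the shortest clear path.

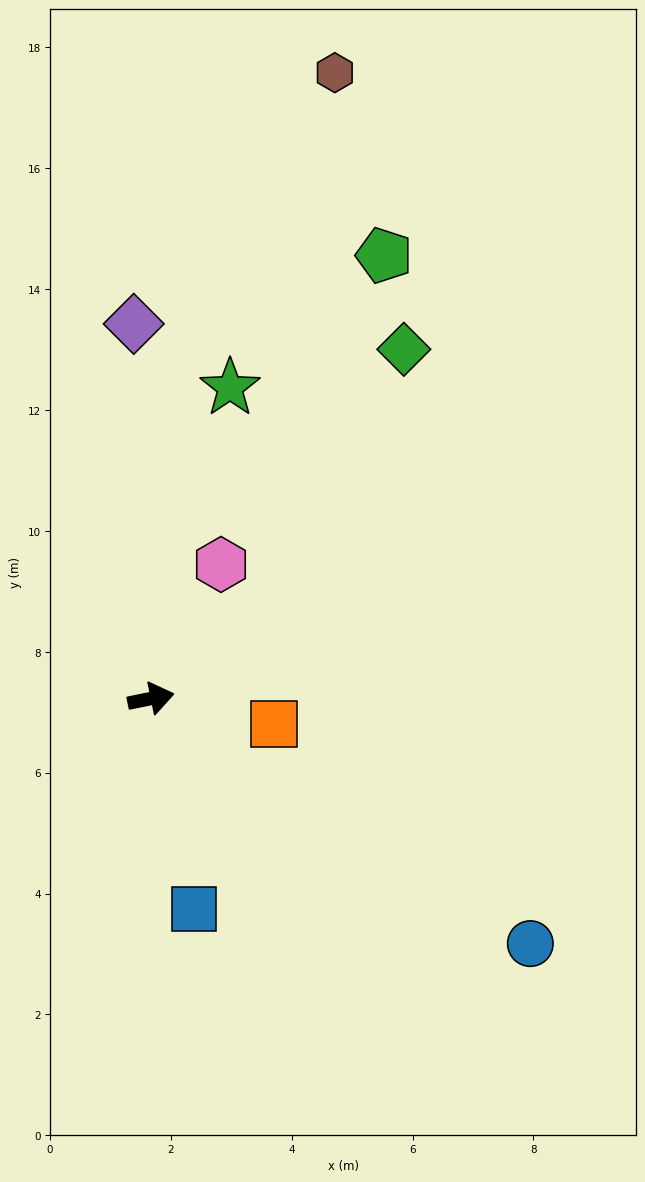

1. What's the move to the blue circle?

turn right 44°, forward 7.5 m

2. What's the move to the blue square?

turn right 90°, forward 3.6 m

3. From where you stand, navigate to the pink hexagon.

turn left 51°, forward 2.5 m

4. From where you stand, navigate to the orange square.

turn right 23°, forward 2.1 m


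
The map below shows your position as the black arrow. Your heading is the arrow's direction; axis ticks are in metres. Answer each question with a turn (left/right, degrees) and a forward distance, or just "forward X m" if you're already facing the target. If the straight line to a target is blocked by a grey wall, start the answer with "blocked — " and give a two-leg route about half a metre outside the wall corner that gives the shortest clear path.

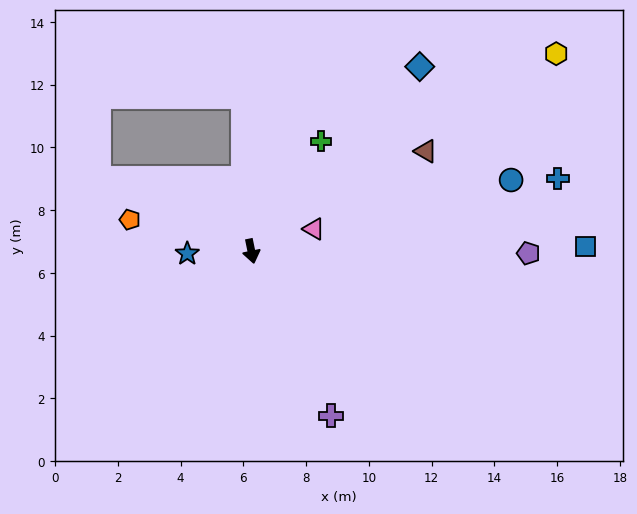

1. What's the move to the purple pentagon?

turn left 78°, forward 8.8 m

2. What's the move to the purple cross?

turn left 14°, forward 5.8 m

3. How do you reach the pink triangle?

turn left 98°, forward 2.1 m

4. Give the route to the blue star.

turn right 99°, forward 2.0 m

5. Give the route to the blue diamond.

turn left 126°, forward 8.0 m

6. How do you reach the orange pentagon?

turn right 116°, forward 4.0 m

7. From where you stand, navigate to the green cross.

turn left 136°, forward 4.1 m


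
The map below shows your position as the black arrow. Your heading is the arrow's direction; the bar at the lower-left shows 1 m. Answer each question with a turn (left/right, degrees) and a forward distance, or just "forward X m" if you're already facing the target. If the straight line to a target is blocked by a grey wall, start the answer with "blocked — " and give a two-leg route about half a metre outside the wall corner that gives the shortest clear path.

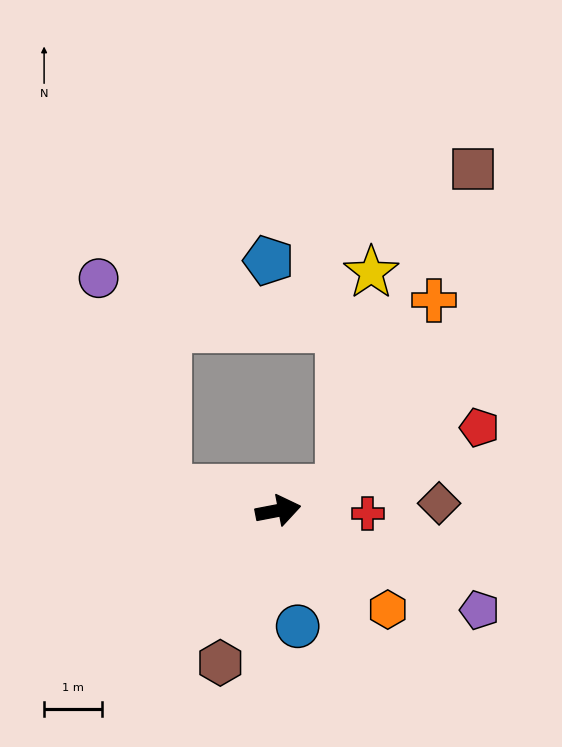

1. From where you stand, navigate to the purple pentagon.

turn right 37°, forward 3.9 m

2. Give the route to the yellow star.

blocked — turn left 8°, forward 1.1 m, then turn left 63°, forward 3.8 m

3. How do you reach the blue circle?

turn right 91°, forward 2.0 m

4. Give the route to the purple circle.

blocked — turn left 158°, forward 2.0 m, then turn right 61°, forward 3.8 m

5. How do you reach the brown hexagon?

turn right 122°, forward 2.8 m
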